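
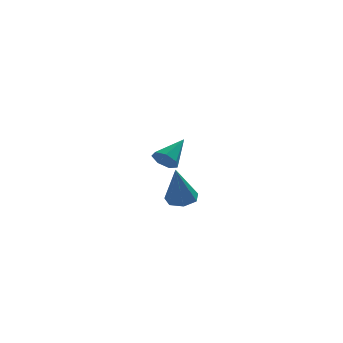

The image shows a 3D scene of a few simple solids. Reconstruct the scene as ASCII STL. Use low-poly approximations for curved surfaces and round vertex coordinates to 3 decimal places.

solid 
facet normal -0.601 -0.587 -0.542
outer loop
vertex -1.751 3.587 -1.257
vertex -2.011 3.272 -0.628
vertex -2.272 3.874 -0.991
endloop
endfacet
facet normal 0.210 0.842 -0.497
outer loop
vertex -1.751 3.587 -1.257
vertex -2.272 3.874 -0.991
vertex -0.929 4.328 0.348
endloop
endfacet
facet normal -0.601 -0.587 -0.542
outer loop
vertex -2.272 3.874 -0.991
vertex -2.011 3.272 -0.628
vertex -2.595 3.707 -0.452
endloop
endfacet
facet normal -0.375 0.925 0.062
outer loop
vertex -2.272 3.874 -0.991
vertex -2.595 3.707 -0.452
vertex -0.929 4.328 0.348
endloop
endfacet
facet normal -0.601 -0.588 -0.542
outer loop
vertex -2.595 3.707 -0.452
vertex -2.011 3.272 -0.628
vertex -2.479 3.213 -0.045
endloop
endfacet
facet normal -0.518 0.468 0.716
outer loop
vertex -2.595 3.707 -0.452
vertex -2.479 3.213 -0.045
vertex -0.929 4.328 0.348
endloop
endfacet
facet normal -0.601 -0.587 -0.542
outer loop
vertex -2.479 3.213 -0.045
vertex -2.011 3.272 -0.628
vertex -2.01 2.762 -0.077
endloop
endfacet
facet normal -0.113 -0.187 0.976
outer loop
vertex -2.479 3.213 -0.045
vertex -2.01 2.762 -0.077
vertex -0.929 4.328 0.348
endloop
endfacet
facet normal -0.601 -0.587 -0.542
outer loop
vertex -2.01 2.762 -0.077
vertex -2.011 3.272 -0.628
vertex -1.542 2.696 -0.524
endloop
endfacet
facet normal 0.537 -0.545 0.643
outer loop
vertex -2.01 2.762 -0.077
vertex -1.542 2.696 -0.524
vertex -0.929 4.328 0.348
endloop
endfacet
facet normal -0.601 -0.587 -0.542
outer loop
vertex -1.542 2.696 -0.524
vertex -2.011 3.272 -0.628
vertex -1.427 3.063 -1.049
endloop
endfacet
facet normal 0.941 -0.337 -0.030
outer loop
vertex -1.542 2.696 -0.524
vertex -1.427 3.063 -1.049
vertex -0.929 4.328 0.348
endloop
endfacet
facet normal -0.601 -0.587 -0.542
outer loop
vertex -1.427 3.063 -1.049
vertex -2.011 3.272 -0.628
vertex -1.751 3.587 -1.257
endloop
endfacet
facet normal 0.796 0.279 -0.537
outer loop
vertex -1.427 3.063 -1.049
vertex -1.751 3.587 -1.257
vertex -0.929 4.328 0.348
endloop
endfacet
facet normal 0.173 0.298 -0.939
outer loop
vertex -1.457 -3.193 -0.907
vertex -2.048 -2.686 -0.855
vertex -1.295 -2.576 -0.681
endloop
endfacet
facet normal 0.851 -0.363 0.380
outer loop
vertex -1.457 -3.193 -0.907
vertex -1.295 -2.576 -0.681
vertex -2.412 -3.314 1.115
endloop
endfacet
facet normal 0.173 0.298 -0.939
outer loop
vertex -1.295 -2.576 -0.681
vertex -2.048 -2.686 -0.855
vertex -1.7 -2.042 -0.586
endloop
endfacet
facet normal 0.687 0.414 0.597
outer loop
vertex -1.295 -2.576 -0.681
vertex -1.7 -2.042 -0.586
vertex -2.412 -3.314 1.115
endloop
endfacet
facet normal 0.173 0.299 -0.939
outer loop
vertex -1.7 -2.042 -0.586
vertex -2.048 -2.686 -0.855
vertex -2.367 -1.993 -0.693
endloop
endfacet
facet normal -0.035 0.807 0.589
outer loop
vertex -1.7 -2.042 -0.586
vertex -2.367 -1.993 -0.693
vertex -2.412 -3.314 1.115
endloop
endfacet
facet normal 0.174 0.299 -0.938
outer loop
vertex -2.367 -1.993 -0.693
vertex -2.048 -2.686 -0.855
vertex -2.793 -2.466 -0.923
endloop
endfacet
facet normal -0.773 0.521 0.361
outer loop
vertex -2.367 -1.993 -0.693
vertex -2.793 -2.466 -0.923
vertex -2.412 -3.314 1.115
endloop
endfacet
facet normal 0.174 0.300 -0.938
outer loop
vertex -2.793 -2.466 -0.923
vertex -2.048 -2.686 -0.855
vertex -2.658 -3.105 -1.102
endloop
endfacet
facet normal -0.970 -0.229 0.086
outer loop
vertex -2.793 -2.466 -0.923
vertex -2.658 -3.105 -1.102
vertex -2.412 -3.314 1.115
endloop
endfacet
facet normal 0.174 0.300 -0.938
outer loop
vertex -2.658 -3.105 -1.102
vertex -2.048 -2.686 -0.855
vertex -2.063 -3.428 -1.095
endloop
endfacet
facet normal -0.477 -0.879 -0.030
outer loop
vertex -2.658 -3.105 -1.102
vertex -2.063 -3.428 -1.095
vertex -2.412 -3.314 1.115
endloop
endfacet
facet normal 0.175 0.300 -0.938
outer loop
vertex -2.063 -3.428 -1.095
vertex -2.048 -2.686 -0.855
vertex -1.457 -3.193 -0.907
endloop
endfacet
facet normal 0.332 -0.938 0.101
outer loop
vertex -2.063 -3.428 -1.095
vertex -1.457 -3.193 -0.907
vertex -2.412 -3.314 1.115
endloop
endfacet

endsolid


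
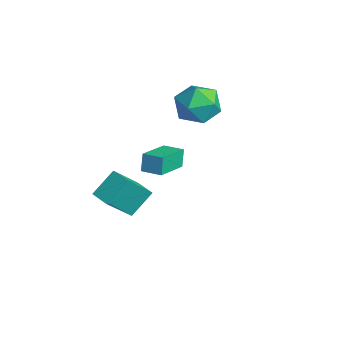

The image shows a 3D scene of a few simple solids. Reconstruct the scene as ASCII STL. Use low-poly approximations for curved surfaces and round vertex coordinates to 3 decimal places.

solid 
facet normal 0.333 0.446 0.831
outer loop
vertex -3.299 3.233 0.989
vertex -3.224 2.25 1.486
vertex -2.362 2.652 0.925
endloop
endfacet
facet normal 0.523 0.815 0.250
outer loop
vertex -3.299 3.233 0.989
vertex -2.362 2.652 0.925
vertex -2.75 3.174 0.033
endloop
endfacet
facet normal -0.071 0.992 -0.102
outer loop
vertex -3.299 3.233 0.989
vertex -2.75 3.174 0.033
vertex -3.851 3.096 0.043
endloop
endfacet
facet normal -0.629 0.733 0.261
outer loop
vertex -3.299 3.233 0.989
vertex -3.851 3.096 0.043
vertex -4.144 2.525 0.941
endloop
endfacet
facet normal -0.378 0.395 0.837
outer loop
vertex -3.299 3.233 0.989
vertex -4.144 2.525 0.941
vertex -3.224 2.25 1.486
endloop
endfacet
facet normal 0.907 0.384 -0.170
outer loop
vertex -2.75 3.174 0.033
vertex -2.362 2.652 0.925
vertex -2.336 2.155 -0.061
endloop
endfacet
facet normal 0.601 -0.214 0.770
outer loop
vertex -2.362 2.652 0.925
vertex -3.224 2.25 1.486
vertex -2.629 1.584 0.837
endloop
endfacet
facet normal -0.551 -0.296 0.780
outer loop
vertex -3.224 2.25 1.486
vertex -4.144 2.525 0.941
vertex -3.73 1.506 0.847
endloop
endfacet
facet normal -0.956 0.251 -0.152
outer loop
vertex -4.144 2.525 0.941
vertex -3.851 3.096 0.043
vertex -4.118 2.028 -0.045
endloop
endfacet
facet normal -0.054 0.672 -0.739
outer loop
vertex -3.851 3.096 0.043
vertex -2.75 3.174 0.033
vertex -3.256 2.43 -0.606
endloop
endfacet
facet normal 0.629 -0.733 -0.261
outer loop
vertex -3.181 1.447 -0.109
vertex -2.336 2.155 -0.061
vertex -2.629 1.584 0.837
endloop
endfacet
facet normal 0.071 -0.992 0.102
outer loop
vertex -3.181 1.447 -0.109
vertex -2.629 1.584 0.837
vertex -3.73 1.506 0.847
endloop
endfacet
facet normal -0.523 -0.815 -0.250
outer loop
vertex -3.181 1.447 -0.109
vertex -3.73 1.506 0.847
vertex -4.118 2.028 -0.045
endloop
endfacet
facet normal -0.333 -0.446 -0.831
outer loop
vertex -3.181 1.447 -0.109
vertex -4.118 2.028 -0.045
vertex -3.256 2.43 -0.606
endloop
endfacet
facet normal 0.378 -0.395 -0.837
outer loop
vertex -3.181 1.447 -0.109
vertex -3.256 2.43 -0.606
vertex -2.336 2.155 -0.061
endloop
endfacet
facet normal 0.956 -0.251 0.152
outer loop
vertex -2.629 1.584 0.837
vertex -2.336 2.155 -0.061
vertex -2.362 2.652 0.925
endloop
endfacet
facet normal 0.054 -0.672 0.739
outer loop
vertex -3.73 1.506 0.847
vertex -2.629 1.584 0.837
vertex -3.224 2.25 1.486
endloop
endfacet
facet normal -0.907 -0.384 0.170
outer loop
vertex -4.118 2.028 -0.045
vertex -3.73 1.506 0.847
vertex -4.144 2.525 0.941
endloop
endfacet
facet normal -0.601 0.214 -0.770
outer loop
vertex -3.256 2.43 -0.606
vertex -4.118 2.028 -0.045
vertex -3.851 3.096 0.043
endloop
endfacet
facet normal 0.551 0.296 -0.780
outer loop
vertex -2.336 2.155 -0.061
vertex -3.256 2.43 -0.606
vertex -2.75 3.174 0.033
endloop
endfacet
facet normal -0.973 -0.226 0.034
outer loop
vertex -2.712 -2.727 -3.022
vertex -2.924 -1.677 -2.105
vertex -3.062 -1.453 -4.563
endloop
endfacet
facet normal 0.150 -0.745 -0.650
outer loop
vertex -2.156 -1.243 -4.595
vertex -2.712 -2.727 -3.022
vertex -3.062 -1.453 -4.563
endloop
endfacet
facet normal -0.974 -0.225 0.034
outer loop
vertex -3.062 -1.453 -4.563
vertex -2.924 -1.677 -2.105
vertex -3.273 -0.403 -3.647
endloop
endfacet
facet normal -0.172 0.628 -0.759
outer loop
vertex -3.273 -0.403 -3.647
vertex -2.156 -1.243 -4.595
vertex -3.062 -1.453 -4.563
endloop
endfacet
facet normal 0.172 -0.628 0.759
outer loop
vertex -2.712 -2.727 -3.022
vertex -2.018 -1.467 -2.137
vertex -2.924 -1.677 -2.105
endloop
endfacet
facet normal 0.151 -0.745 -0.650
outer loop
vertex -1.807 -2.517 -3.053
vertex -2.712 -2.727 -3.022
vertex -2.156 -1.243 -4.595
endloop
endfacet
facet normal 0.172 -0.628 0.759
outer loop
vertex -1.807 -2.517 -3.053
vertex -2.018 -1.467 -2.137
vertex -2.712 -2.727 -3.022
endloop
endfacet
facet normal -0.150 0.745 0.650
outer loop
vertex -2.924 -1.677 -2.105
vertex -2.018 -1.467 -2.137
vertex -3.273 -0.403 -3.647
endloop
endfacet
facet normal -0.172 0.628 -0.759
outer loop
vertex -2.368 -0.193 -3.678
vertex -2.156 -1.243 -4.595
vertex -3.273 -0.403 -3.647
endloop
endfacet
facet normal -0.151 0.745 0.650
outer loop
vertex -3.273 -0.403 -3.647
vertex -2.018 -1.467 -2.137
vertex -2.368 -0.193 -3.678
endloop
endfacet
facet normal 0.974 0.226 -0.034
outer loop
vertex -2.368 -0.193 -3.678
vertex -1.807 -2.517 -3.053
vertex -2.156 -1.243 -4.595
endloop
endfacet
facet normal 0.974 0.226 -0.034
outer loop
vertex -2.018 -1.467 -2.137
vertex -1.807 -2.517 -3.053
vertex -2.368 -0.193 -3.678
endloop
endfacet
facet normal -0.499 0.789 -0.358
outer loop
vertex 0.155 -0.917 1.438
vertex 0.873 -0.418 1.537
vertex 0.397 -1.113 0.669
endloop
endfacet
facet normal -0.815 -0.568 -0.112
outer loop
vertex 1.227 -2.422 1.263
vertex 0.155 -0.917 1.438
vertex 0.397 -1.113 0.669
endloop
endfacet
facet normal -0.499 0.789 -0.358
outer loop
vertex 0.397 -1.113 0.669
vertex 0.873 -0.418 1.537
vertex 1.115 -0.614 0.767
endloop
endfacet
facet normal 0.291 -0.236 -0.927
outer loop
vertex 1.115 -0.614 0.767
vertex 1.227 -2.422 1.263
vertex 0.397 -1.113 0.669
endloop
endfacet
facet normal -0.292 0.236 0.927
outer loop
vertex 0.155 -0.917 1.438
vertex 1.703 -1.727 2.131
vertex 0.873 -0.418 1.537
endloop
endfacet
facet normal -0.815 -0.568 -0.112
outer loop
vertex 0.985 -2.226 2.033
vertex 0.155 -0.917 1.438
vertex 1.227 -2.422 1.263
endloop
endfacet
facet normal -0.291 0.237 0.927
outer loop
vertex 0.985 -2.226 2.033
vertex 1.703 -1.727 2.131
vertex 0.155 -0.917 1.438
endloop
endfacet
facet normal 0.816 0.568 0.112
outer loop
vertex 0.873 -0.418 1.537
vertex 1.703 -1.727 2.131
vertex 1.115 -0.614 0.767
endloop
endfacet
facet normal 0.292 -0.236 -0.927
outer loop
vertex 1.945 -1.923 1.362
vertex 1.227 -2.422 1.263
vertex 1.115 -0.614 0.767
endloop
endfacet
facet normal 0.815 0.568 0.112
outer loop
vertex 1.115 -0.614 0.767
vertex 1.703 -1.727 2.131
vertex 1.945 -1.923 1.362
endloop
endfacet
facet normal 0.499 -0.789 0.358
outer loop
vertex 1.945 -1.923 1.362
vertex 0.985 -2.226 2.033
vertex 1.227 -2.422 1.263
endloop
endfacet
facet normal 0.499 -0.789 0.358
outer loop
vertex 1.703 -1.727 2.131
vertex 0.985 -2.226 2.033
vertex 1.945 -1.923 1.362
endloop
endfacet

endsolid


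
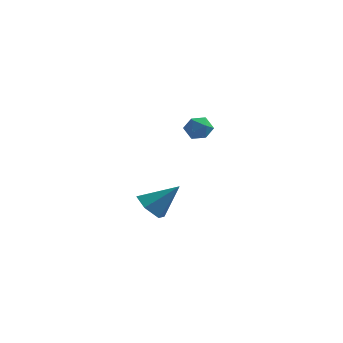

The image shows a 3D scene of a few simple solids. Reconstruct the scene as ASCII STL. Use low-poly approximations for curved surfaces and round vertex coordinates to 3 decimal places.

solid 
facet normal -0.047 0.818 -0.573
outer loop
vertex -1.283 3.098 3.025
vertex -2.002 3.239 3.285
vertex -1.387 3.536 3.659
endloop
endfacet
facet normal 0.625 0.686 -0.372
outer loop
vertex -1.283 3.098 3.025
vertex -1.387 3.536 3.659
vertex -0.817 3.007 3.641
endloop
endfacet
facet normal 0.799 0.033 -0.600
outer loop
vertex -1.283 3.098 3.025
vertex -0.817 3.007 3.641
vertex -1.079 2.383 3.257
endloop
endfacet
facet normal 0.236 -0.238 -0.942
outer loop
vertex -1.283 3.098 3.025
vertex -1.079 2.383 3.257
vertex -1.812 2.527 3.037
endloop
endfacet
facet normal -0.287 0.246 -0.926
outer loop
vertex -1.283 3.098 3.025
vertex -1.812 2.527 3.037
vertex -2.002 3.239 3.285
endloop
endfacet
facet normal 0.645 0.683 0.342
outer loop
vertex -0.817 3.007 3.641
vertex -1.387 3.536 3.659
vertex -1.248 3.093 4.283
endloop
endfacet
facet normal -0.442 0.897 0.014
outer loop
vertex -1.387 3.536 3.659
vertex -2.002 3.239 3.285
vertex -1.981 3.237 4.063
endloop
endfacet
facet normal -0.832 -0.029 -0.554
outer loop
vertex -2.002 3.239 3.285
vertex -1.812 2.527 3.037
vertex -2.243 2.613 3.679
endloop
endfacet
facet normal 0.014 -0.814 -0.581
outer loop
vertex -1.812 2.527 3.037
vertex -1.079 2.383 3.257
vertex -1.673 2.084 3.661
endloop
endfacet
facet normal 0.927 -0.373 -0.026
outer loop
vertex -1.079 2.383 3.257
vertex -0.817 3.007 3.641
vertex -1.058 2.381 4.035
endloop
endfacet
facet normal -0.236 0.238 0.942
outer loop
vertex -1.777 2.522 4.295
vertex -1.248 3.093 4.283
vertex -1.981 3.237 4.063
endloop
endfacet
facet normal -0.799 -0.033 0.600
outer loop
vertex -1.777 2.522 4.295
vertex -1.981 3.237 4.063
vertex -2.243 2.613 3.679
endloop
endfacet
facet normal -0.625 -0.686 0.372
outer loop
vertex -1.777 2.522 4.295
vertex -2.243 2.613 3.679
vertex -1.673 2.084 3.661
endloop
endfacet
facet normal 0.047 -0.818 0.573
outer loop
vertex -1.777 2.522 4.295
vertex -1.673 2.084 3.661
vertex -1.058 2.381 4.035
endloop
endfacet
facet normal 0.287 -0.246 0.926
outer loop
vertex -1.777 2.522 4.295
vertex -1.058 2.381 4.035
vertex -1.248 3.093 4.283
endloop
endfacet
facet normal -0.014 0.814 0.581
outer loop
vertex -1.981 3.237 4.063
vertex -1.248 3.093 4.283
vertex -1.387 3.536 3.659
endloop
endfacet
facet normal -0.927 0.373 0.026
outer loop
vertex -2.243 2.613 3.679
vertex -1.981 3.237 4.063
vertex -2.002 3.239 3.285
endloop
endfacet
facet normal -0.645 -0.683 -0.342
outer loop
vertex -1.673 2.084 3.661
vertex -2.243 2.613 3.679
vertex -1.812 2.527 3.037
endloop
endfacet
facet normal 0.442 -0.897 -0.014
outer loop
vertex -1.058 2.381 4.035
vertex -1.673 2.084 3.661
vertex -1.079 2.383 3.257
endloop
endfacet
facet normal 0.832 0.029 0.554
outer loop
vertex -1.248 3.093 4.283
vertex -1.058 2.381 4.035
vertex -0.817 3.007 3.641
endloop
endfacet
facet normal -0.693 -0.227 -0.684
outer loop
vertex -1.785 -3.242 0.66
vertex -2.387 -3.425 1.331
vertex -2.326 -2.574 0.987
endloop
endfacet
facet normal 0.660 0.685 -0.307
outer loop
vertex -1.785 -3.242 0.66
vertex -2.326 -2.574 0.987
vertex -1.133 -3.015 2.569
endloop
endfacet
facet normal -0.693 -0.227 -0.684
outer loop
vertex -2.326 -2.574 0.987
vertex -2.387 -3.425 1.331
vertex -2.928 -2.757 1.658
endloop
endfacet
facet normal 0.004 0.964 0.266
outer loop
vertex -2.326 -2.574 0.987
vertex -2.928 -2.757 1.658
vertex -1.133 -3.015 2.569
endloop
endfacet
facet normal -0.693 -0.226 -0.685
outer loop
vertex -2.928 -2.757 1.658
vertex -2.387 -3.425 1.331
vertex -2.99 -3.608 2.001
endloop
endfacet
facet normal -0.378 0.370 0.849
outer loop
vertex -2.928 -2.757 1.658
vertex -2.99 -3.608 2.001
vertex -1.133 -3.015 2.569
endloop
endfacet
facet normal -0.693 -0.226 -0.685
outer loop
vertex -2.99 -3.608 2.001
vertex -2.387 -3.425 1.331
vertex -2.449 -4.276 1.674
endloop
endfacet
facet normal -0.102 -0.503 0.858
outer loop
vertex -2.99 -3.608 2.001
vertex -2.449 -4.276 1.674
vertex -1.133 -3.015 2.569
endloop
endfacet
facet normal -0.693 -0.225 -0.685
outer loop
vertex -2.449 -4.276 1.674
vertex -2.387 -3.425 1.331
vertex -1.846 -4.093 1.003
endloop
endfacet
facet normal 0.555 -0.782 0.285
outer loop
vertex -2.449 -4.276 1.674
vertex -1.846 -4.093 1.003
vertex -1.133 -3.015 2.569
endloop
endfacet
facet normal -0.694 -0.226 -0.684
outer loop
vertex -1.846 -4.093 1.003
vertex -2.387 -3.425 1.331
vertex -1.785 -3.242 0.66
endloop
endfacet
facet normal 0.936 -0.187 -0.298
outer loop
vertex -1.846 -4.093 1.003
vertex -1.785 -3.242 0.66
vertex -1.133 -3.015 2.569
endloop
endfacet

endsolid


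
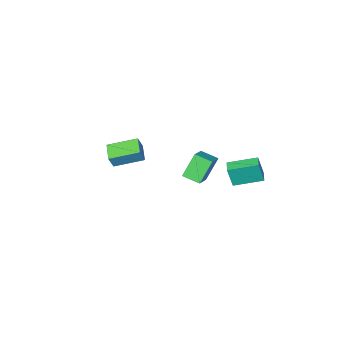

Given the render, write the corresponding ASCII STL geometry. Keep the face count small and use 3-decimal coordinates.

solid 
facet normal -0.600 -0.800 0.011
outer loop
vertex -3.206 -0.224 -0.176
vertex -4.615 0.838 0.272
vertex -3.489 -0.03 -1.523
endloop
endfacet
facet normal 0.774 -0.584 -0.247
outer loop
vertex -2.985 0.642 -1.532
vertex -3.206 -0.224 -0.176
vertex -3.489 -0.03 -1.523
endloop
endfacet
facet normal -0.599 -0.800 0.011
outer loop
vertex -3.489 -0.03 -1.523
vertex -4.615 0.838 0.272
vertex -4.898 1.031 -1.075
endloop
endfacet
facet normal -0.203 0.139 -0.969
outer loop
vertex -4.898 1.031 -1.075
vertex -2.985 0.642 -1.532
vertex -3.489 -0.03 -1.523
endloop
endfacet
facet normal 0.203 -0.139 0.969
outer loop
vertex -3.206 -0.224 -0.176
vertex -4.111 1.51 0.263
vertex -4.615 0.838 0.272
endloop
endfacet
facet normal 0.774 -0.583 -0.246
outer loop
vertex -2.702 0.449 -0.185
vertex -3.206 -0.224 -0.176
vertex -2.985 0.642 -1.532
endloop
endfacet
facet normal 0.203 -0.139 0.969
outer loop
vertex -2.702 0.449 -0.185
vertex -4.111 1.51 0.263
vertex -3.206 -0.224 -0.176
endloop
endfacet
facet normal -0.774 0.584 0.246
outer loop
vertex -4.615 0.838 0.272
vertex -4.111 1.51 0.263
vertex -4.898 1.031 -1.075
endloop
endfacet
facet normal -0.203 0.139 -0.969
outer loop
vertex -4.394 1.704 -1.084
vertex -2.985 0.642 -1.532
vertex -4.898 1.031 -1.075
endloop
endfacet
facet normal -0.774 0.583 0.247
outer loop
vertex -4.898 1.031 -1.075
vertex -4.111 1.51 0.263
vertex -4.394 1.704 -1.084
endloop
endfacet
facet normal 0.600 0.800 -0.011
outer loop
vertex -4.394 1.704 -1.084
vertex -2.702 0.449 -0.185
vertex -2.985 0.642 -1.532
endloop
endfacet
facet normal 0.599 0.800 -0.011
outer loop
vertex -4.111 1.51 0.263
vertex -2.702 0.449 -0.185
vertex -4.394 1.704 -1.084
endloop
endfacet
facet normal -0.476 -0.822 0.312
outer loop
vertex 3.959 -1.746 3.782
vertex 2.584 -0.755 4.295
vertex 3.563 -1.846 2.914
endloop
endfacet
facet normal 0.777 -0.559 -0.290
outer loop
vertex 4.096 -0.925 2.565
vertex 3.959 -1.746 3.782
vertex 3.563 -1.846 2.914
endloop
endfacet
facet normal -0.476 -0.822 0.312
outer loop
vertex 3.563 -1.846 2.914
vertex 2.584 -0.755 4.295
vertex 2.188 -0.855 3.427
endloop
endfacet
facet normal -0.413 -0.104 -0.905
outer loop
vertex 2.188 -0.855 3.427
vertex 4.096 -0.925 2.565
vertex 3.563 -1.846 2.914
endloop
endfacet
facet normal 0.413 0.104 0.905
outer loop
vertex 3.959 -1.746 3.782
vertex 3.117 0.166 3.946
vertex 2.584 -0.755 4.295
endloop
endfacet
facet normal 0.777 -0.559 -0.290
outer loop
vertex 4.492 -0.825 3.433
vertex 3.959 -1.746 3.782
vertex 4.096 -0.925 2.565
endloop
endfacet
facet normal 0.413 0.104 0.905
outer loop
vertex 4.492 -0.825 3.433
vertex 3.117 0.166 3.946
vertex 3.959 -1.746 3.782
endloop
endfacet
facet normal -0.777 0.559 0.290
outer loop
vertex 2.584 -0.755 4.295
vertex 3.117 0.166 3.946
vertex 2.188 -0.855 3.427
endloop
endfacet
facet normal -0.413 -0.104 -0.905
outer loop
vertex 2.721 0.066 3.078
vertex 4.096 -0.925 2.565
vertex 2.188 -0.855 3.427
endloop
endfacet
facet normal -0.777 0.559 0.290
outer loop
vertex 2.188 -0.855 3.427
vertex 3.117 0.166 3.946
vertex 2.721 0.066 3.078
endloop
endfacet
facet normal 0.476 0.822 -0.312
outer loop
vertex 2.721 0.066 3.078
vertex 4.492 -0.825 3.433
vertex 4.096 -0.925 2.565
endloop
endfacet
facet normal 0.476 0.822 -0.312
outer loop
vertex 3.117 0.166 3.946
vertex 4.492 -0.825 3.433
vertex 2.721 0.066 3.078
endloop
endfacet
facet normal -0.697 -0.533 -0.480
outer loop
vertex -4.075 -3.716 -1.752
vertex -4.605 -2.744 -2.063
vertex -3.124 -3.659 -3.196
endloop
endfacet
facet normal 0.460 -0.846 0.270
outer loop
vertex -1.995 -2.796 -2.417
vertex -4.075 -3.716 -1.752
vertex -3.124 -3.659 -3.196
endloop
endfacet
facet normal -0.697 -0.532 -0.481
outer loop
vertex -3.124 -3.659 -3.196
vertex -4.605 -2.744 -2.063
vertex -3.653 -2.687 -3.506
endloop
endfacet
facet normal 0.550 0.033 -0.834
outer loop
vertex -3.653 -2.687 -3.506
vertex -1.995 -2.796 -2.417
vertex -3.124 -3.659 -3.196
endloop
endfacet
facet normal -0.550 -0.033 0.834
outer loop
vertex -4.075 -3.716 -1.752
vertex -3.476 -1.881 -1.284
vertex -4.605 -2.744 -2.063
endloop
endfacet
facet normal 0.460 -0.846 0.270
outer loop
vertex -2.947 -2.853 -0.974
vertex -4.075 -3.716 -1.752
vertex -1.995 -2.796 -2.417
endloop
endfacet
facet normal -0.550 -0.033 0.834
outer loop
vertex -2.947 -2.853 -0.974
vertex -3.476 -1.881 -1.284
vertex -4.075 -3.716 -1.752
endloop
endfacet
facet normal -0.460 0.846 -0.270
outer loop
vertex -4.605 -2.744 -2.063
vertex -3.476 -1.881 -1.284
vertex -3.653 -2.687 -3.506
endloop
endfacet
facet normal 0.550 0.033 -0.834
outer loop
vertex -2.525 -1.824 -2.728
vertex -1.995 -2.796 -2.417
vertex -3.653 -2.687 -3.506
endloop
endfacet
facet normal -0.461 0.846 -0.270
outer loop
vertex -3.653 -2.687 -3.506
vertex -3.476 -1.881 -1.284
vertex -2.525 -1.824 -2.728
endloop
endfacet
facet normal 0.696 0.533 0.480
outer loop
vertex -2.525 -1.824 -2.728
vertex -2.947 -2.853 -0.974
vertex -1.995 -2.796 -2.417
endloop
endfacet
facet normal 0.697 0.533 0.480
outer loop
vertex -3.476 -1.881 -1.284
vertex -2.947 -2.853 -0.974
vertex -2.525 -1.824 -2.728
endloop
endfacet

endsolid


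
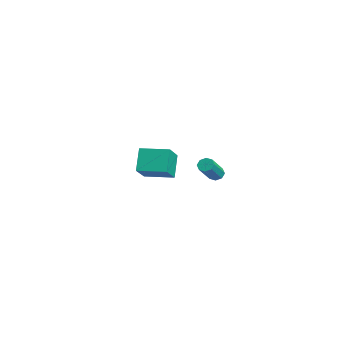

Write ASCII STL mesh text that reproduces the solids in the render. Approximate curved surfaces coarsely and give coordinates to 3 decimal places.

solid 
facet normal -0.515 0.532 -0.672
outer loop
vertex 3.347 2.915 2.833
vertex 3.031 3.063 3.192
vertex 3.46 3.239 3.003
endloop
endfacet
facet normal 0.805 0.030 -0.593
outer loop
vertex 3.347 2.915 2.833
vertex 3.46 3.239 3.003
vertex 4.264 1.969 4.03
endloop
endfacet
facet normal 0.804 0.029 -0.594
outer loop
vertex 4.264 1.969 4.03
vertex 3.46 3.239 3.003
vertex 4.377 2.293 4.199
endloop
endfacet
facet normal 0.515 -0.531 0.673
outer loop
vertex 4.264 1.969 4.03
vertex 4.377 2.293 4.199
vertex 3.949 2.117 4.388
endloop
endfacet
facet normal -0.514 0.530 -0.674
outer loop
vertex 3.46 3.239 3.003
vertex 3.031 3.063 3.192
vertex 3.321 3.46 3.283
endloop
endfacet
facet normal 0.777 0.621 -0.104
outer loop
vertex 3.46 3.239 3.003
vertex 3.321 3.46 3.283
vertex 4.377 2.293 4.199
endloop
endfacet
facet normal 0.777 0.620 -0.106
outer loop
vertex 4.377 2.293 4.199
vertex 3.321 3.46 3.283
vertex 4.239 2.514 4.48
endloop
endfacet
facet normal 0.515 -0.532 0.672
outer loop
vertex 4.377 2.293 4.199
vertex 4.239 2.514 4.48
vertex 3.949 2.117 4.388
endloop
endfacet
facet normal -0.516 0.531 -0.672
outer loop
vertex 3.321 3.46 3.283
vertex 3.031 3.063 3.192
vertex 3.013 3.448 3.51
endloop
endfacet
facet normal 0.294 0.847 0.444
outer loop
vertex 3.321 3.46 3.283
vertex 3.013 3.448 3.51
vertex 4.239 2.514 4.48
endloop
endfacet
facet normal 0.294 0.847 0.444
outer loop
vertex 4.239 2.514 4.48
vertex 3.013 3.448 3.51
vertex 3.931 2.502 4.707
endloop
endfacet
facet normal 0.516 -0.532 0.671
outer loop
vertex 4.239 2.514 4.48
vertex 3.931 2.502 4.707
vertex 3.949 2.117 4.388
endloop
endfacet
facet normal -0.515 0.532 -0.673
outer loop
vertex 3.013 3.448 3.51
vertex 3.031 3.063 3.192
vertex 2.716 3.211 3.55
endloop
endfacet
facet normal -0.361 0.577 0.733
outer loop
vertex 3.013 3.448 3.51
vertex 2.716 3.211 3.55
vertex 3.931 2.502 4.707
endloop
endfacet
facet normal -0.361 0.577 0.733
outer loop
vertex 3.931 2.502 4.707
vertex 2.716 3.211 3.55
vertex 3.633 2.265 4.747
endloop
endfacet
facet normal 0.514 -0.533 0.672
outer loop
vertex 3.931 2.502 4.707
vertex 3.633 2.265 4.747
vertex 3.949 2.117 4.388
endloop
endfacet
facet normal -0.515 0.531 -0.673
outer loop
vertex 2.716 3.211 3.55
vertex 3.031 3.063 3.192
vertex 2.603 2.887 3.381
endloop
endfacet
facet normal -0.804 -0.029 0.593
outer loop
vertex 2.716 3.211 3.55
vertex 2.603 2.887 3.381
vertex 3.633 2.265 4.747
endloop
endfacet
facet normal -0.805 -0.030 0.593
outer loop
vertex 3.633 2.265 4.747
vertex 2.603 2.887 3.381
vertex 3.52 1.941 4.577
endloop
endfacet
facet normal 0.515 -0.532 0.672
outer loop
vertex 3.633 2.265 4.747
vertex 3.52 1.941 4.577
vertex 3.949 2.117 4.388
endloop
endfacet
facet normal -0.515 0.532 -0.672
outer loop
vertex 2.603 2.887 3.381
vertex 3.031 3.063 3.192
vertex 2.741 2.666 3.1
endloop
endfacet
facet normal -0.777 -0.620 0.106
outer loop
vertex 2.603 2.887 3.381
vertex 2.741 2.666 3.1
vertex 3.52 1.941 4.577
endloop
endfacet
facet normal -0.777 -0.621 0.105
outer loop
vertex 3.52 1.941 4.577
vertex 2.741 2.666 3.1
vertex 3.659 1.72 4.297
endloop
endfacet
facet normal 0.514 -0.530 0.674
outer loop
vertex 3.52 1.941 4.577
vertex 3.659 1.72 4.297
vertex 3.949 2.117 4.388
endloop
endfacet
facet normal -0.516 0.532 -0.671
outer loop
vertex 2.741 2.666 3.1
vertex 3.031 3.063 3.192
vertex 3.049 2.678 2.873
endloop
endfacet
facet normal -0.294 -0.847 -0.444
outer loop
vertex 2.741 2.666 3.1
vertex 3.049 2.678 2.873
vertex 3.659 1.72 4.297
endloop
endfacet
facet normal -0.294 -0.847 -0.444
outer loop
vertex 3.659 1.72 4.297
vertex 3.049 2.678 2.873
vertex 3.967 1.732 4.07
endloop
endfacet
facet normal 0.516 -0.531 0.672
outer loop
vertex 3.659 1.72 4.297
vertex 3.967 1.732 4.07
vertex 3.949 2.117 4.388
endloop
endfacet
facet normal -0.514 0.533 -0.672
outer loop
vertex 3.049 2.678 2.873
vertex 3.031 3.063 3.192
vertex 3.347 2.915 2.833
endloop
endfacet
facet normal 0.361 -0.577 -0.733
outer loop
vertex 3.049 2.678 2.873
vertex 3.347 2.915 2.833
vertex 3.967 1.732 4.07
endloop
endfacet
facet normal 0.361 -0.577 -0.733
outer loop
vertex 3.967 1.732 4.07
vertex 3.347 2.915 2.833
vertex 4.264 1.969 4.03
endloop
endfacet
facet normal 0.515 -0.532 0.673
outer loop
vertex 3.967 1.732 4.07
vertex 4.264 1.969 4.03
vertex 3.949 2.117 4.388
endloop
endfacet
facet normal -0.541 -0.839 -0.051
outer loop
vertex -2.887 0.364 1.363
vertex -3.756 0.841 2.744
vertex -4.175 1.263 0.242
endloop
endfacet
facet normal 0.511 -0.280 -0.812
outer loop
vertex -3.184 2.799 0.336
vertex -2.887 0.364 1.363
vertex -4.175 1.263 0.242
endloop
endfacet
facet normal -0.541 -0.839 -0.051
outer loop
vertex -4.175 1.263 0.242
vertex -3.756 0.841 2.744
vertex -5.044 1.74 1.623
endloop
endfacet
facet normal -0.667 0.466 -0.581
outer loop
vertex -5.044 1.74 1.623
vertex -3.184 2.799 0.336
vertex -4.175 1.263 0.242
endloop
endfacet
facet normal 0.667 -0.466 0.581
outer loop
vertex -2.887 0.364 1.363
vertex -2.765 2.377 2.838
vertex -3.756 0.841 2.744
endloop
endfacet
facet normal 0.511 -0.280 -0.812
outer loop
vertex -1.896 1.9 1.457
vertex -2.887 0.364 1.363
vertex -3.184 2.799 0.336
endloop
endfacet
facet normal 0.667 -0.466 0.581
outer loop
vertex -1.896 1.9 1.457
vertex -2.765 2.377 2.838
vertex -2.887 0.364 1.363
endloop
endfacet
facet normal -0.511 0.280 0.812
outer loop
vertex -3.756 0.841 2.744
vertex -2.765 2.377 2.838
vertex -5.044 1.74 1.623
endloop
endfacet
facet normal -0.667 0.466 -0.581
outer loop
vertex -4.053 3.276 1.717
vertex -3.184 2.799 0.336
vertex -5.044 1.74 1.623
endloop
endfacet
facet normal -0.511 0.280 0.812
outer loop
vertex -5.044 1.74 1.623
vertex -2.765 2.377 2.838
vertex -4.053 3.276 1.717
endloop
endfacet
facet normal 0.541 0.839 0.051
outer loop
vertex -4.053 3.276 1.717
vertex -1.896 1.9 1.457
vertex -3.184 2.799 0.336
endloop
endfacet
facet normal 0.541 0.839 0.051
outer loop
vertex -2.765 2.377 2.838
vertex -1.896 1.9 1.457
vertex -4.053 3.276 1.717
endloop
endfacet

endsolid


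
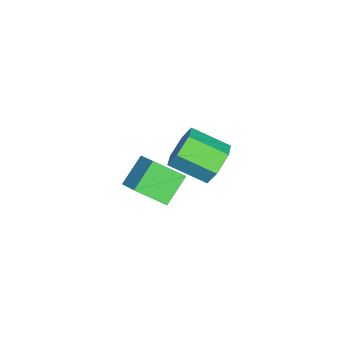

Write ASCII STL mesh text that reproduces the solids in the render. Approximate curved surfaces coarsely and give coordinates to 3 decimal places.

solid 
facet normal -0.088 0.894 -0.439
outer loop
vertex 2.98 -0.328 -0.636
vertex 2.289 -0.13 -0.094
vertex 3.129 0.075 0.155
endloop
endfacet
facet normal 0.982 0.005 -0.187
outer loop
vertex 2.98 -0.328 -0.636
vertex 3.129 0.075 0.155
vertex 3.122 -1.767 0.072
endloop
endfacet
facet normal 0.982 0.005 -0.188
outer loop
vertex 3.122 -1.767 0.072
vertex 3.129 0.075 0.155
vertex 3.271 -1.364 0.862
endloop
endfacet
facet normal 0.090 -0.894 0.439
outer loop
vertex 3.122 -1.767 0.072
vertex 3.271 -1.364 0.862
vertex 2.431 -1.57 0.614
endloop
endfacet
facet normal -0.088 0.894 -0.439
outer loop
vertex 3.129 0.075 0.155
vertex 2.289 -0.13 -0.094
vertex 2.438 0.273 0.697
endloop
endfacet
facet normal 0.635 0.390 0.667
outer loop
vertex 3.129 0.075 0.155
vertex 2.438 0.273 0.697
vertex 3.271 -1.364 0.862
endloop
endfacet
facet normal 0.635 0.390 0.666
outer loop
vertex 3.271 -1.364 0.862
vertex 2.438 0.273 0.697
vertex 2.581 -1.166 1.404
endloop
endfacet
facet normal 0.089 -0.894 0.440
outer loop
vertex 3.271 -1.364 0.862
vertex 2.581 -1.166 1.404
vertex 2.431 -1.57 0.614
endloop
endfacet
facet normal -0.089 0.894 -0.439
outer loop
vertex 2.438 0.273 0.697
vertex 2.289 -0.13 -0.094
vertex 1.598 0.067 0.448
endloop
endfacet
facet normal -0.348 0.385 0.855
outer loop
vertex 2.438 0.273 0.697
vertex 1.598 0.067 0.448
vertex 2.581 -1.166 1.404
endloop
endfacet
facet normal -0.347 0.386 0.855
outer loop
vertex 2.581 -1.166 1.404
vertex 1.598 0.067 0.448
vertex 1.74 -1.372 1.156
endloop
endfacet
facet normal 0.089 -0.894 0.440
outer loop
vertex 2.581 -1.166 1.404
vertex 1.74 -1.372 1.156
vertex 2.431 -1.57 0.614
endloop
endfacet
facet normal -0.090 0.894 -0.439
outer loop
vertex 1.598 0.067 0.448
vertex 2.289 -0.13 -0.094
vertex 1.449 -0.336 -0.342
endloop
endfacet
facet normal -0.982 -0.005 0.188
outer loop
vertex 1.598 0.067 0.448
vertex 1.449 -0.336 -0.342
vertex 1.74 -1.372 1.156
endloop
endfacet
facet normal -0.982 -0.005 0.187
outer loop
vertex 1.74 -1.372 1.156
vertex 1.449 -0.336 -0.342
vertex 1.591 -1.775 0.365
endloop
endfacet
facet normal 0.088 -0.894 0.439
outer loop
vertex 1.74 -1.372 1.156
vertex 1.591 -1.775 0.365
vertex 2.431 -1.57 0.614
endloop
endfacet
facet normal -0.089 0.894 -0.440
outer loop
vertex 1.449 -0.336 -0.342
vertex 2.289 -0.13 -0.094
vertex 2.139 -0.534 -0.884
endloop
endfacet
facet normal -0.635 -0.390 -0.666
outer loop
vertex 1.449 -0.336 -0.342
vertex 2.139 -0.534 -0.884
vertex 1.591 -1.775 0.365
endloop
endfacet
facet normal -0.635 -0.391 -0.667
outer loop
vertex 1.591 -1.775 0.365
vertex 2.139 -0.534 -0.884
vertex 2.282 -1.973 -0.177
endloop
endfacet
facet normal 0.088 -0.894 0.439
outer loop
vertex 1.591 -1.775 0.365
vertex 2.282 -1.973 -0.177
vertex 2.431 -1.57 0.614
endloop
endfacet
facet normal -0.089 0.894 -0.440
outer loop
vertex 2.139 -0.534 -0.884
vertex 2.289 -0.13 -0.094
vertex 2.98 -0.328 -0.636
endloop
endfacet
facet normal 0.347 -0.386 -0.855
outer loop
vertex 2.139 -0.534 -0.884
vertex 2.98 -0.328 -0.636
vertex 2.282 -1.973 -0.177
endloop
endfacet
facet normal 0.348 -0.386 -0.854
outer loop
vertex 2.282 -1.973 -0.177
vertex 2.98 -0.328 -0.636
vertex 3.122 -1.767 0.072
endloop
endfacet
facet normal 0.089 -0.894 0.439
outer loop
vertex 2.282 -1.973 -0.177
vertex 3.122 -1.767 0.072
vertex 2.431 -1.57 0.614
endloop
endfacet
facet normal -0.661 -0.533 -0.528
outer loop
vertex 0.744 -4.468 -3.917
vertex -0.306 -4.106 -2.969
vertex 0.43 -3.287 -4.716
endloop
endfacet
facet normal 0.719 -0.248 -0.649
outer loop
vertex 1.586 -2.354 -3.791
vertex 0.744 -4.468 -3.917
vertex 0.43 -3.287 -4.716
endloop
endfacet
facet normal -0.660 -0.534 -0.528
outer loop
vertex 0.43 -3.287 -4.716
vertex -0.306 -4.106 -2.969
vertex -0.62 -2.925 -3.769
endloop
endfacet
facet normal -0.215 0.809 -0.547
outer loop
vertex -0.62 -2.925 -3.769
vertex 1.586 -2.354 -3.791
vertex 0.43 -3.287 -4.716
endloop
endfacet
facet normal 0.215 -0.809 0.547
outer loop
vertex 0.744 -4.468 -3.917
vertex 0.85 -3.173 -2.044
vertex -0.306 -4.106 -2.969
endloop
endfacet
facet normal 0.720 -0.248 -0.649
outer loop
vertex 1.9 -3.535 -2.991
vertex 0.744 -4.468 -3.917
vertex 1.586 -2.354 -3.791
endloop
endfacet
facet normal 0.215 -0.809 0.547
outer loop
vertex 1.9 -3.535 -2.991
vertex 0.85 -3.173 -2.044
vertex 0.744 -4.468 -3.917
endloop
endfacet
facet normal -0.719 0.248 0.649
outer loop
vertex -0.306 -4.106 -2.969
vertex 0.85 -3.173 -2.044
vertex -0.62 -2.925 -3.769
endloop
endfacet
facet normal -0.215 0.809 -0.547
outer loop
vertex 0.536 -1.992 -2.843
vertex 1.586 -2.354 -3.791
vertex -0.62 -2.925 -3.769
endloop
endfacet
facet normal -0.720 0.248 0.649
outer loop
vertex -0.62 -2.925 -3.769
vertex 0.85 -3.173 -2.044
vertex 0.536 -1.992 -2.843
endloop
endfacet
facet normal 0.661 0.533 0.528
outer loop
vertex 0.536 -1.992 -2.843
vertex 1.9 -3.535 -2.991
vertex 1.586 -2.354 -3.791
endloop
endfacet
facet normal 0.661 0.533 0.529
outer loop
vertex 0.85 -3.173 -2.044
vertex 1.9 -3.535 -2.991
vertex 0.536 -1.992 -2.843
endloop
endfacet

endsolid


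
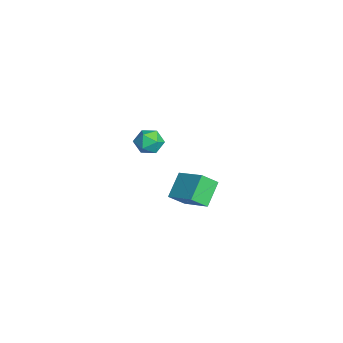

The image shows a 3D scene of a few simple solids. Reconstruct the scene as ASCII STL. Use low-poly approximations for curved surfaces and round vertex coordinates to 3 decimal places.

solid 
facet normal -0.765 0.277 0.582
outer loop
vertex -0.856 -1.964 2.231
vertex -0.755 -2.581 2.658
vertex -0.392 -1.939 2.829
endloop
endfacet
facet normal -0.437 0.847 0.304
outer loop
vertex -0.856 -1.964 2.231
vertex -0.392 -1.939 2.829
vertex -0.192 -1.603 2.18
endloop
endfacet
facet normal -0.460 0.789 -0.408
outer loop
vertex -0.856 -1.964 2.231
vertex -0.192 -1.603 2.18
vertex -0.431 -2.038 1.609
endloop
endfacet
facet normal -0.801 0.184 -0.569
outer loop
vertex -0.856 -1.964 2.231
vertex -0.431 -2.038 1.609
vertex -0.779 -2.642 1.904
endloop
endfacet
facet normal -0.990 -0.133 0.042
outer loop
vertex -0.856 -1.964 2.231
vertex -0.779 -2.642 1.904
vertex -0.755 -2.581 2.658
endloop
endfacet
facet normal 0.248 0.827 0.505
outer loop
vertex -0.192 -1.603 2.18
vertex -0.392 -1.939 2.829
vertex 0.319 -1.998 2.576
endloop
endfacet
facet normal -0.283 -0.094 0.955
outer loop
vertex -0.392 -1.939 2.829
vertex -0.755 -2.581 2.658
vertex -0.029 -2.602 2.871
endloop
endfacet
facet normal -0.648 -0.757 0.082
outer loop
vertex -0.755 -2.581 2.658
vertex -0.779 -2.642 1.904
vertex -0.268 -3.037 2.3
endloop
endfacet
facet normal -0.343 -0.245 -0.907
outer loop
vertex -0.779 -2.642 1.904
vertex -0.431 -2.038 1.609
vertex -0.068 -2.701 1.651
endloop
endfacet
facet normal 0.211 0.733 -0.647
outer loop
vertex -0.431 -2.038 1.609
vertex -0.192 -1.603 2.18
vertex 0.295 -2.059 1.822
endloop
endfacet
facet normal 0.801 -0.184 0.569
outer loop
vertex 0.396 -2.676 2.249
vertex 0.319 -1.998 2.576
vertex -0.029 -2.602 2.871
endloop
endfacet
facet normal 0.460 -0.789 0.408
outer loop
vertex 0.396 -2.676 2.249
vertex -0.029 -2.602 2.871
vertex -0.268 -3.037 2.3
endloop
endfacet
facet normal 0.437 -0.847 -0.304
outer loop
vertex 0.396 -2.676 2.249
vertex -0.268 -3.037 2.3
vertex -0.068 -2.701 1.651
endloop
endfacet
facet normal 0.765 -0.277 -0.582
outer loop
vertex 0.396 -2.676 2.249
vertex -0.068 -2.701 1.651
vertex 0.295 -2.059 1.822
endloop
endfacet
facet normal 0.990 0.133 -0.042
outer loop
vertex 0.396 -2.676 2.249
vertex 0.295 -2.059 1.822
vertex 0.319 -1.998 2.576
endloop
endfacet
facet normal 0.343 0.245 0.907
outer loop
vertex -0.029 -2.602 2.871
vertex 0.319 -1.998 2.576
vertex -0.392 -1.939 2.829
endloop
endfacet
facet normal -0.211 -0.733 0.647
outer loop
vertex -0.268 -3.037 2.3
vertex -0.029 -2.602 2.871
vertex -0.755 -2.581 2.658
endloop
endfacet
facet normal -0.248 -0.827 -0.505
outer loop
vertex -0.068 -2.701 1.651
vertex -0.268 -3.037 2.3
vertex -0.779 -2.642 1.904
endloop
endfacet
facet normal 0.283 0.094 -0.955
outer loop
vertex 0.295 -2.059 1.822
vertex -0.068 -2.701 1.651
vertex -0.431 -2.038 1.609
endloop
endfacet
facet normal 0.648 0.757 -0.082
outer loop
vertex 0.319 -1.998 2.576
vertex 0.295 -2.059 1.822
vertex -0.192 -1.603 2.18
endloop
endfacet
facet normal -0.641 0.424 0.641
outer loop
vertex -4.54 -0.422 -3.248
vertex -3.196 0.511 -2.521
vertex -4.718 0.393 -3.965
endloop
endfacet
facet normal -0.751 -0.521 -0.406
outer loop
vertex -3.744 -0.251 -4.939
vertex -4.54 -0.422 -3.248
vertex -4.718 0.393 -3.965
endloop
endfacet
facet normal -0.641 0.424 0.641
outer loop
vertex -4.718 0.393 -3.965
vertex -3.196 0.511 -2.521
vertex -3.374 1.326 -3.238
endloop
endfacet
facet normal -0.162 0.741 -0.652
outer loop
vertex -3.374 1.326 -3.238
vertex -3.744 -0.251 -4.939
vertex -4.718 0.393 -3.965
endloop
endfacet
facet normal 0.162 -0.741 0.652
outer loop
vertex -4.54 -0.422 -3.248
vertex -2.222 -0.133 -3.495
vertex -3.196 0.511 -2.521
endloop
endfacet
facet normal -0.751 -0.521 -0.406
outer loop
vertex -3.566 -1.066 -4.222
vertex -4.54 -0.422 -3.248
vertex -3.744 -0.251 -4.939
endloop
endfacet
facet normal 0.162 -0.741 0.652
outer loop
vertex -3.566 -1.066 -4.222
vertex -2.222 -0.133 -3.495
vertex -4.54 -0.422 -3.248
endloop
endfacet
facet normal 0.751 0.521 0.406
outer loop
vertex -3.196 0.511 -2.521
vertex -2.222 -0.133 -3.495
vertex -3.374 1.326 -3.238
endloop
endfacet
facet normal -0.162 0.741 -0.652
outer loop
vertex -2.4 0.682 -4.212
vertex -3.744 -0.251 -4.939
vertex -3.374 1.326 -3.238
endloop
endfacet
facet normal 0.751 0.521 0.406
outer loop
vertex -3.374 1.326 -3.238
vertex -2.222 -0.133 -3.495
vertex -2.4 0.682 -4.212
endloop
endfacet
facet normal 0.641 -0.424 -0.641
outer loop
vertex -2.4 0.682 -4.212
vertex -3.566 -1.066 -4.222
vertex -3.744 -0.251 -4.939
endloop
endfacet
facet normal 0.641 -0.424 -0.641
outer loop
vertex -2.222 -0.133 -3.495
vertex -3.566 -1.066 -4.222
vertex -2.4 0.682 -4.212
endloop
endfacet

endsolid


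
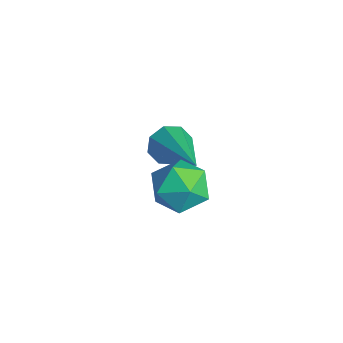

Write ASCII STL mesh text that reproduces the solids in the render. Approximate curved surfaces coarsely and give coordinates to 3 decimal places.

solid 
facet normal 0.346 0.248 0.905
outer loop
vertex 0.717 2.584 3.278
vertex 0.578 1.923 3.512
vertex 1.216 2.074 3.227
endloop
endfacet
facet normal 0.676 0.622 0.395
outer loop
vertex 0.717 2.584 3.278
vertex 1.216 2.074 3.227
vertex 1.114 2.529 2.685
endloop
endfacet
facet normal 0.181 0.983 0.030
outer loop
vertex 0.717 2.584 3.278
vertex 1.114 2.529 2.685
vertex 0.412 2.66 2.636
endloop
endfacet
facet normal -0.456 0.832 0.315
outer loop
vertex 0.717 2.584 3.278
vertex 0.412 2.66 2.636
vertex 0.081 2.285 3.147
endloop
endfacet
facet normal -0.354 0.377 0.856
outer loop
vertex 0.717 2.584 3.278
vertex 0.081 2.285 3.147
vertex 0.578 1.923 3.512
endloop
endfacet
facet normal 0.986 0.159 -0.052
outer loop
vertex 1.114 2.529 2.685
vertex 1.216 2.074 3.227
vertex 1.219 1.835 2.553
endloop
endfacet
facet normal 0.451 -0.446 0.773
outer loop
vertex 1.216 2.074 3.227
vertex 0.578 1.923 3.512
vertex 0.888 1.46 3.064
endloop
endfacet
facet normal -0.681 -0.235 0.694
outer loop
vertex 0.578 1.923 3.512
vertex 0.081 2.285 3.147
vertex 0.186 1.591 3.015
endloop
endfacet
facet normal -0.847 0.500 -0.181
outer loop
vertex 0.081 2.285 3.147
vertex 0.412 2.66 2.636
vertex 0.084 2.046 2.473
endloop
endfacet
facet normal 0.184 0.744 -0.642
outer loop
vertex 0.412 2.66 2.636
vertex 1.114 2.529 2.685
vertex 0.722 2.197 2.188
endloop
endfacet
facet normal 0.456 -0.832 -0.315
outer loop
vertex 0.583 1.536 2.422
vertex 1.219 1.835 2.553
vertex 0.888 1.46 3.064
endloop
endfacet
facet normal -0.181 -0.983 -0.030
outer loop
vertex 0.583 1.536 2.422
vertex 0.888 1.46 3.064
vertex 0.186 1.591 3.015
endloop
endfacet
facet normal -0.676 -0.622 -0.395
outer loop
vertex 0.583 1.536 2.422
vertex 0.186 1.591 3.015
vertex 0.084 2.046 2.473
endloop
endfacet
facet normal -0.346 -0.248 -0.905
outer loop
vertex 0.583 1.536 2.422
vertex 0.084 2.046 2.473
vertex 0.722 2.197 2.188
endloop
endfacet
facet normal 0.354 -0.377 -0.856
outer loop
vertex 0.583 1.536 2.422
vertex 0.722 2.197 2.188
vertex 1.219 1.835 2.553
endloop
endfacet
facet normal 0.847 -0.500 0.181
outer loop
vertex 0.888 1.46 3.064
vertex 1.219 1.835 2.553
vertex 1.216 2.074 3.227
endloop
endfacet
facet normal -0.184 -0.744 0.642
outer loop
vertex 0.186 1.591 3.015
vertex 0.888 1.46 3.064
vertex 0.578 1.923 3.512
endloop
endfacet
facet normal -0.986 -0.159 0.052
outer loop
vertex 0.084 2.046 2.473
vertex 0.186 1.591 3.015
vertex 0.081 2.285 3.147
endloop
endfacet
facet normal -0.451 0.446 -0.773
outer loop
vertex 0.722 2.197 2.188
vertex 0.084 2.046 2.473
vertex 0.412 2.66 2.636
endloop
endfacet
facet normal 0.681 0.235 -0.694
outer loop
vertex 1.219 1.835 2.553
vertex 0.722 2.197 2.188
vertex 1.114 2.529 2.685
endloop
endfacet
facet normal -0.884 -0.006 -0.467
outer loop
vertex -1.953 2.501 0.87
vertex -2.155 2.844 1.248
vertex -1.9 2.905 0.765
endloop
endfacet
facet normal 0.664 -0.268 -0.697
outer loop
vertex -1.953 2.501 0.87
vertex -1.9 2.905 0.765
vertex -0.485 2.856 2.132
endloop
endfacet
facet normal -0.884 -0.007 -0.468
outer loop
vertex -1.9 2.905 0.765
vertex -2.155 2.844 1.248
vertex -1.997 3.274 0.943
endloop
endfacet
facet normal 0.623 0.467 -0.628
outer loop
vertex -1.9 2.905 0.765
vertex -1.997 3.274 0.943
vertex -0.485 2.856 2.132
endloop
endfacet
facet normal -0.885 -0.006 -0.466
outer loop
vertex -1.997 3.274 0.943
vertex -2.155 2.844 1.248
vertex -2.186 3.391 1.3
endloop
endfacet
facet normal 0.350 0.929 -0.119
outer loop
vertex -1.997 3.274 0.943
vertex -2.186 3.391 1.3
vertex -0.485 2.856 2.132
endloop
endfacet
facet normal -0.884 -0.006 -0.468
outer loop
vertex -2.186 3.391 1.3
vertex -2.155 2.844 1.248
vertex -2.358 3.188 1.627
endloop
endfacet
facet normal 0.007 0.848 0.530
outer loop
vertex -2.186 3.391 1.3
vertex -2.358 3.188 1.627
vertex -0.485 2.856 2.132
endloop
endfacet
facet normal -0.884 -0.006 -0.468
outer loop
vertex -2.358 3.188 1.627
vertex -2.155 2.844 1.248
vertex -2.411 2.784 1.732
endloop
endfacet
facet normal -0.205 0.271 0.940
outer loop
vertex -2.358 3.188 1.627
vertex -2.411 2.784 1.732
vertex -0.485 2.856 2.132
endloop
endfacet
facet normal -0.884 -0.006 -0.468
outer loop
vertex -2.411 2.784 1.732
vertex -2.155 2.844 1.248
vertex -2.314 2.415 1.554
endloop
endfacet
facet normal -0.164 -0.463 0.871
outer loop
vertex -2.411 2.784 1.732
vertex -2.314 2.415 1.554
vertex -0.485 2.856 2.132
endloop
endfacet
facet normal -0.884 -0.006 -0.468
outer loop
vertex -2.314 2.415 1.554
vertex -2.155 2.844 1.248
vertex -2.124 2.298 1.197
endloop
endfacet
facet normal 0.109 -0.926 0.361
outer loop
vertex -2.314 2.415 1.554
vertex -2.124 2.298 1.197
vertex -0.485 2.856 2.132
endloop
endfacet
facet normal -0.884 -0.007 -0.467
outer loop
vertex -2.124 2.298 1.197
vertex -2.155 2.844 1.248
vertex -1.953 2.501 0.87
endloop
endfacet
facet normal 0.452 -0.844 -0.288
outer loop
vertex -2.124 2.298 1.197
vertex -1.953 2.501 0.87
vertex -0.485 2.856 2.132
endloop
endfacet

endsolid


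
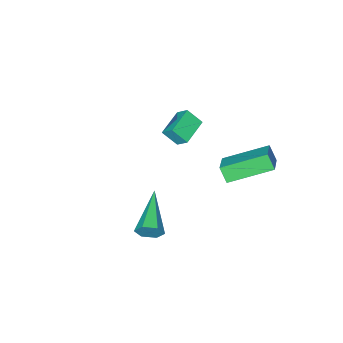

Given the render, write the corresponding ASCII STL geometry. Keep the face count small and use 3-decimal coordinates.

solid 
facet normal -0.399 0.610 -0.685
outer loop
vertex -4.195 -0.004 -3.565
vertex -2.956 0.472 -3.863
vertex -4.107 -0.587 -4.135
endloop
endfacet
facet normal -0.911 -0.351 0.218
outer loop
vertex -3.724 -1.172 -3.477
vertex -4.195 -0.004 -3.565
vertex -4.107 -0.587 -4.135
endloop
endfacet
facet normal -0.398 0.609 -0.686
outer loop
vertex -4.107 -0.587 -4.135
vertex -2.956 0.472 -3.863
vertex -2.868 -0.111 -4.432
endloop
endfacet
facet normal 0.107 -0.711 -0.695
outer loop
vertex -2.868 -0.111 -4.432
vertex -3.724 -1.172 -3.477
vertex -4.107 -0.587 -4.135
endloop
endfacet
facet normal -0.106 0.712 0.695
outer loop
vertex -4.195 -0.004 -3.565
vertex -2.573 -0.113 -3.205
vertex -2.956 0.472 -3.863
endloop
endfacet
facet normal -0.911 -0.351 0.219
outer loop
vertex -3.812 -0.589 -2.908
vertex -4.195 -0.004 -3.565
vertex -3.724 -1.172 -3.477
endloop
endfacet
facet normal -0.107 0.711 0.695
outer loop
vertex -3.812 -0.589 -2.908
vertex -2.573 -0.113 -3.205
vertex -4.195 -0.004 -3.565
endloop
endfacet
facet normal 0.911 0.351 -0.218
outer loop
vertex -2.956 0.472 -3.863
vertex -2.573 -0.113 -3.205
vertex -2.868 -0.111 -4.432
endloop
endfacet
facet normal 0.106 -0.711 -0.695
outer loop
vertex -2.485 -0.696 -3.775
vertex -3.724 -1.172 -3.477
vertex -2.868 -0.111 -4.432
endloop
endfacet
facet normal 0.911 0.351 -0.218
outer loop
vertex -2.868 -0.111 -4.432
vertex -2.573 -0.113 -3.205
vertex -2.485 -0.696 -3.775
endloop
endfacet
facet normal 0.399 -0.609 0.686
outer loop
vertex -2.485 -0.696 -3.775
vertex -3.812 -0.589 -2.908
vertex -3.724 -1.172 -3.477
endloop
endfacet
facet normal 0.398 -0.610 0.685
outer loop
vertex -2.573 -0.113 -3.205
vertex -3.812 -0.589 -2.908
vertex -2.485 -0.696 -3.775
endloop
endfacet
facet normal 0.667 0.687 -0.290
outer loop
vertex 2.259 3.964 -3.365
vertex 1.947 4.038 -3.907
vertex 1.8 4.392 -3.407
endloop
endfacet
facet normal -0.014 0.082 0.996
outer loop
vertex 2.259 3.964 -3.365
vertex 1.8 4.392 -3.407
vertex 0.493 2.542 -3.273
endloop
endfacet
facet normal 0.668 0.686 -0.289
outer loop
vertex 1.8 4.392 -3.407
vertex 1.947 4.038 -3.907
vertex 1.488 4.467 -3.949
endloop
endfacet
facet normal -0.701 0.530 0.477
outer loop
vertex 1.8 4.392 -3.407
vertex 1.488 4.467 -3.949
vertex 0.493 2.542 -3.273
endloop
endfacet
facet normal 0.667 0.686 -0.291
outer loop
vertex 1.488 4.467 -3.949
vertex 1.947 4.038 -3.907
vertex 1.635 4.112 -4.449
endloop
endfacet
facet normal -0.848 0.281 -0.449
outer loop
vertex 1.488 4.467 -3.949
vertex 1.635 4.112 -4.449
vertex 0.493 2.542 -3.273
endloop
endfacet
facet normal 0.668 0.685 -0.291
outer loop
vertex 1.635 4.112 -4.449
vertex 1.947 4.038 -3.907
vertex 2.094 3.683 -4.406
endloop
endfacet
facet normal -0.309 -0.416 -0.855
outer loop
vertex 1.635 4.112 -4.449
vertex 2.094 3.683 -4.406
vertex 0.493 2.542 -3.273
endloop
endfacet
facet normal 0.667 0.686 -0.291
outer loop
vertex 2.094 3.683 -4.406
vertex 1.947 4.038 -3.907
vertex 2.407 3.609 -3.864
endloop
endfacet
facet normal 0.377 -0.863 -0.336
outer loop
vertex 2.094 3.683 -4.406
vertex 2.407 3.609 -3.864
vertex 0.493 2.542 -3.273
endloop
endfacet
facet normal 0.667 0.686 -0.290
outer loop
vertex 2.407 3.609 -3.864
vertex 1.947 4.038 -3.907
vertex 2.259 3.964 -3.365
endloop
endfacet
facet normal 0.524 -0.613 0.591
outer loop
vertex 2.407 3.609 -3.864
vertex 2.259 3.964 -3.365
vertex 0.493 2.542 -3.273
endloop
endfacet
facet normal -0.650 -0.628 -0.428
outer loop
vertex -2.998 2.735 -3.191
vertex -4.624 3.876 -2.395
vertex -3.002 3.205 -3.875
endloop
endfacet
facet normal 0.760 -0.534 -0.371
outer loop
vertex -2.196 3.984 -3.345
vertex -2.998 2.735 -3.191
vertex -3.002 3.205 -3.875
endloop
endfacet
facet normal -0.650 -0.627 -0.428
outer loop
vertex -3.002 3.205 -3.875
vertex -4.624 3.876 -2.395
vertex -4.628 4.347 -3.079
endloop
endfacet
facet normal -0.006 0.566 -0.824
outer loop
vertex -4.628 4.347 -3.079
vertex -2.196 3.984 -3.345
vertex -3.002 3.205 -3.875
endloop
endfacet
facet normal 0.006 -0.567 0.824
outer loop
vertex -2.998 2.735 -3.191
vertex -3.818 4.655 -1.865
vertex -4.624 3.876 -2.395
endloop
endfacet
facet normal 0.760 -0.534 -0.372
outer loop
vertex -2.192 3.513 -2.661
vertex -2.998 2.735 -3.191
vertex -2.196 3.984 -3.345
endloop
endfacet
facet normal 0.005 -0.567 0.824
outer loop
vertex -2.192 3.513 -2.661
vertex -3.818 4.655 -1.865
vertex -2.998 2.735 -3.191
endloop
endfacet
facet normal -0.760 0.533 0.372
outer loop
vertex -4.624 3.876 -2.395
vertex -3.818 4.655 -1.865
vertex -4.628 4.347 -3.079
endloop
endfacet
facet normal -0.005 0.567 -0.824
outer loop
vertex -3.822 5.125 -2.549
vertex -2.196 3.984 -3.345
vertex -4.628 4.347 -3.079
endloop
endfacet
facet normal -0.760 0.534 0.371
outer loop
vertex -4.628 4.347 -3.079
vertex -3.818 4.655 -1.865
vertex -3.822 5.125 -2.549
endloop
endfacet
facet normal 0.650 0.628 0.428
outer loop
vertex -3.822 5.125 -2.549
vertex -2.192 3.513 -2.661
vertex -2.196 3.984 -3.345
endloop
endfacet
facet normal 0.650 0.628 0.428
outer loop
vertex -3.818 4.655 -1.865
vertex -2.192 3.513 -2.661
vertex -3.822 5.125 -2.549
endloop
endfacet

endsolid


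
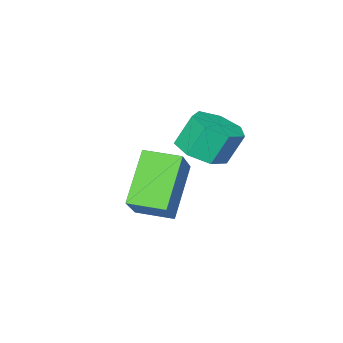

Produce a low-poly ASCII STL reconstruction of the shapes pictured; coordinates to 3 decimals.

solid 
facet normal -0.553 0.830 -0.071
outer loop
vertex -3.64 -2.717 0.035
vertex -2.406 -2.026 -1.49
vertex -4.605 -3.456 -1.08
endloop
endfacet
facet normal -0.594 -0.332 0.733
outer loop
vertex -3.914 -4.494 -0.99
vertex -3.64 -2.717 0.035
vertex -4.605 -3.456 -1.08
endloop
endfacet
facet normal -0.553 0.830 -0.072
outer loop
vertex -4.605 -3.456 -1.08
vertex -2.406 -2.026 -1.49
vertex -3.371 -2.766 -2.605
endloop
endfacet
facet normal -0.585 -0.448 -0.676
outer loop
vertex -3.371 -2.766 -2.605
vertex -3.914 -4.494 -0.99
vertex -4.605 -3.456 -1.08
endloop
endfacet
facet normal 0.585 0.448 0.676
outer loop
vertex -3.64 -2.717 0.035
vertex -1.715 -3.064 -1.4
vertex -2.406 -2.026 -1.49
endloop
endfacet
facet normal -0.593 -0.332 0.734
outer loop
vertex -2.949 -3.754 0.125
vertex -3.64 -2.717 0.035
vertex -3.914 -4.494 -0.99
endloop
endfacet
facet normal 0.585 0.448 0.676
outer loop
vertex -2.949 -3.754 0.125
vertex -1.715 -3.064 -1.4
vertex -3.64 -2.717 0.035
endloop
endfacet
facet normal 0.593 0.331 -0.734
outer loop
vertex -2.406 -2.026 -1.49
vertex -1.715 -3.064 -1.4
vertex -3.371 -2.766 -2.605
endloop
endfacet
facet normal -0.585 -0.448 -0.676
outer loop
vertex -2.68 -3.803 -2.515
vertex -3.914 -4.494 -0.99
vertex -3.371 -2.766 -2.605
endloop
endfacet
facet normal 0.593 0.332 -0.733
outer loop
vertex -3.371 -2.766 -2.605
vertex -1.715 -3.064 -1.4
vertex -2.68 -3.803 -2.515
endloop
endfacet
facet normal 0.553 -0.830 0.072
outer loop
vertex -2.68 -3.803 -2.515
vertex -2.949 -3.754 0.125
vertex -3.914 -4.494 -0.99
endloop
endfacet
facet normal 0.553 -0.830 0.072
outer loop
vertex -1.715 -3.064 -1.4
vertex -2.949 -3.754 0.125
vertex -2.68 -3.803 -2.515
endloop
endfacet
facet normal 0.374 -0.231 -0.898
outer loop
vertex -2.634 -1.952 1.268
vertex -3.277 -1.507 0.886
vertex -2.495 -1.221 1.138
endloop
endfacet
facet normal 0.909 -0.101 0.405
outer loop
vertex -2.634 -1.952 1.268
vertex -2.495 -1.221 1.138
vertex -3.08 -1.677 2.337
endloop
endfacet
facet normal 0.909 -0.101 0.405
outer loop
vertex -3.08 -1.677 2.337
vertex -2.495 -1.221 1.138
vertex -2.941 -0.946 2.207
endloop
endfacet
facet normal -0.375 0.231 0.898
outer loop
vertex -3.08 -1.677 2.337
vertex -2.941 -0.946 2.207
vertex -3.723 -1.233 1.954
endloop
endfacet
facet normal 0.374 -0.231 -0.898
outer loop
vertex -2.495 -1.221 1.138
vertex -3.277 -1.507 0.886
vertex -2.945 -0.706 0.818
endloop
endfacet
facet normal 0.710 0.694 0.118
outer loop
vertex -2.495 -1.221 1.138
vertex -2.945 -0.706 0.818
vertex -2.941 -0.946 2.207
endloop
endfacet
facet normal 0.710 0.694 0.118
outer loop
vertex -2.941 -0.946 2.207
vertex -2.945 -0.706 0.818
vertex -3.391 -0.431 1.887
endloop
endfacet
facet normal -0.375 0.230 0.898
outer loop
vertex -2.941 -0.946 2.207
vertex -3.391 -0.431 1.887
vertex -3.723 -1.233 1.954
endloop
endfacet
facet normal 0.374 -0.231 -0.898
outer loop
vertex -2.945 -0.706 0.818
vertex -3.277 -1.507 0.886
vertex -3.645 -0.794 0.549
endloop
endfacet
facet normal -0.022 0.966 -0.258
outer loop
vertex -2.945 -0.706 0.818
vertex -3.645 -0.794 0.549
vertex -3.391 -0.431 1.887
endloop
endfacet
facet normal -0.024 0.966 -0.258
outer loop
vertex -3.391 -0.431 1.887
vertex -3.645 -0.794 0.549
vertex -4.09 -0.52 1.618
endloop
endfacet
facet normal -0.375 0.230 0.898
outer loop
vertex -3.391 -0.431 1.887
vertex -4.09 -0.52 1.618
vertex -3.723 -1.233 1.954
endloop
endfacet
facet normal 0.375 -0.231 -0.898
outer loop
vertex -3.645 -0.794 0.549
vertex -3.277 -1.507 0.886
vertex -4.068 -1.42 0.533
endloop
endfacet
facet normal -0.739 0.511 -0.439
outer loop
vertex -3.645 -0.794 0.549
vertex -4.068 -1.42 0.533
vertex -4.09 -0.52 1.618
endloop
endfacet
facet normal -0.739 0.511 -0.439
outer loop
vertex -4.09 -0.52 1.618
vertex -4.068 -1.42 0.533
vertex -4.513 -1.145 1.602
endloop
endfacet
facet normal -0.375 0.230 0.898
outer loop
vertex -4.09 -0.52 1.618
vertex -4.513 -1.145 1.602
vertex -3.723 -1.233 1.954
endloop
endfacet
facet normal 0.375 -0.231 -0.898
outer loop
vertex -4.068 -1.42 0.533
vertex -3.277 -1.507 0.886
vertex -3.895 -2.111 0.783
endloop
endfacet
facet normal -0.899 -0.330 -0.289
outer loop
vertex -4.068 -1.42 0.533
vertex -3.895 -2.111 0.783
vertex -4.513 -1.145 1.602
endloop
endfacet
facet normal -0.899 -0.329 -0.290
outer loop
vertex -4.513 -1.145 1.602
vertex -3.895 -2.111 0.783
vertex -4.341 -1.836 1.852
endloop
endfacet
facet normal -0.374 0.232 0.898
outer loop
vertex -4.513 -1.145 1.602
vertex -4.341 -1.836 1.852
vertex -3.723 -1.233 1.954
endloop
endfacet
facet normal 0.375 -0.231 -0.898
outer loop
vertex -3.895 -2.111 0.783
vertex -3.277 -1.507 0.886
vertex -3.258 -2.348 1.11
endloop
endfacet
facet normal -0.382 -0.921 0.077
outer loop
vertex -3.895 -2.111 0.783
vertex -3.258 -2.348 1.11
vertex -4.341 -1.836 1.852
endloop
endfacet
facet normal -0.382 -0.921 0.078
outer loop
vertex -4.341 -1.836 1.852
vertex -3.258 -2.348 1.11
vertex -3.703 -2.073 2.179
endloop
endfacet
facet normal -0.374 0.232 0.898
outer loop
vertex -4.341 -1.836 1.852
vertex -3.703 -2.073 2.179
vertex -3.723 -1.233 1.954
endloop
endfacet
facet normal 0.374 -0.231 -0.898
outer loop
vertex -3.258 -2.348 1.11
vertex -3.277 -1.507 0.886
vertex -2.634 -1.952 1.268
endloop
endfacet
facet normal 0.422 -0.820 0.387
outer loop
vertex -3.258 -2.348 1.11
vertex -2.634 -1.952 1.268
vertex -3.703 -2.073 2.179
endloop
endfacet
facet normal 0.423 -0.819 0.387
outer loop
vertex -3.703 -2.073 2.179
vertex -2.634 -1.952 1.268
vertex -3.08 -1.677 2.337
endloop
endfacet
facet normal -0.375 0.232 0.898
outer loop
vertex -3.703 -2.073 2.179
vertex -3.08 -1.677 2.337
vertex -3.723 -1.233 1.954
endloop
endfacet

endsolid


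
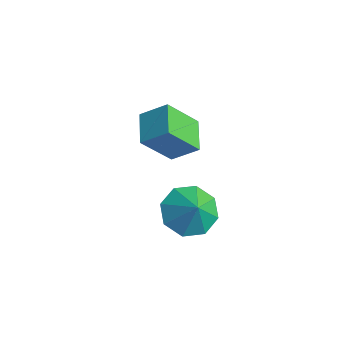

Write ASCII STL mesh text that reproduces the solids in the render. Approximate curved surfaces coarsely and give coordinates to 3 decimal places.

solid 
facet normal -0.556 -0.583 -0.592
outer loop
vertex -0.974 0.077 2.292
vertex -2.065 0.743 2.661
vertex -0.743 1.177 0.99
endloop
endfacet
facet normal 0.820 -0.501 -0.278
outer loop
vertex -0.075 1.877 1.699
vertex -0.974 0.077 2.292
vertex -0.743 1.177 0.99
endloop
endfacet
facet normal -0.556 -0.584 -0.592
outer loop
vertex -0.743 1.177 0.99
vertex -2.065 0.743 2.661
vertex -1.833 1.843 1.358
endloop
endfacet
facet normal 0.135 0.639 -0.757
outer loop
vertex -1.833 1.843 1.358
vertex -0.075 1.877 1.699
vertex -0.743 1.177 0.99
endloop
endfacet
facet normal -0.134 -0.639 0.757
outer loop
vertex -0.974 0.077 2.292
vertex -1.397 1.443 3.37
vertex -2.065 0.743 2.661
endloop
endfacet
facet normal 0.820 -0.501 -0.277
outer loop
vertex -0.307 0.777 3.002
vertex -0.974 0.077 2.292
vertex -0.075 1.877 1.699
endloop
endfacet
facet normal -0.135 -0.639 0.757
outer loop
vertex -0.307 0.777 3.002
vertex -1.397 1.443 3.37
vertex -0.974 0.077 2.292
endloop
endfacet
facet normal -0.820 0.501 0.277
outer loop
vertex -2.065 0.743 2.661
vertex -1.397 1.443 3.37
vertex -1.833 1.843 1.358
endloop
endfacet
facet normal 0.134 0.640 -0.757
outer loop
vertex -1.166 2.543 2.068
vertex -0.075 1.877 1.699
vertex -1.833 1.843 1.358
endloop
endfacet
facet normal -0.820 0.500 0.277
outer loop
vertex -1.833 1.843 1.358
vertex -1.397 1.443 3.37
vertex -1.166 2.543 2.068
endloop
endfacet
facet normal 0.556 0.584 0.592
outer loop
vertex -1.166 2.543 2.068
vertex -0.307 0.777 3.002
vertex -0.075 1.877 1.699
endloop
endfacet
facet normal 0.556 0.584 0.592
outer loop
vertex -1.397 1.443 3.37
vertex -0.307 0.777 3.002
vertex -1.166 2.543 2.068
endloop
endfacet
facet normal -0.634 0.107 -0.766
outer loop
vertex 0.391 2.373 -2.057
vertex -0.188 1.55 -1.693
vertex -0.197 2.609 -1.538
endloop
endfacet
facet normal 0.634 0.646 0.425
outer loop
vertex 0.391 2.373 -2.057
vertex -0.197 2.609 -1.538
vertex 0.528 1.43 -0.827
endloop
endfacet
facet normal -0.633 0.107 -0.767
outer loop
vertex -0.197 2.609 -1.538
vertex -0.188 1.55 -1.693
vertex -0.78 2.224 -1.11
endloop
endfacet
facet normal 0.188 0.589 0.786
outer loop
vertex -0.197 2.609 -1.538
vertex -0.78 2.224 -1.11
vertex 0.528 1.43 -0.827
endloop
endfacet
facet normal -0.634 0.106 -0.766
outer loop
vertex -0.78 2.224 -1.11
vertex -0.188 1.55 -1.693
vertex -1.016 1.445 -1.023
endloop
endfacet
facet normal -0.123 0.147 0.981
outer loop
vertex -0.78 2.224 -1.11
vertex -1.016 1.445 -1.023
vertex 0.528 1.43 -0.827
endloop
endfacet
facet normal -0.634 0.107 -0.766
outer loop
vertex -1.016 1.445 -1.023
vertex -0.188 1.55 -1.693
vertex -0.767 0.727 -1.329
endloop
endfacet
facet normal -0.118 -0.424 0.898
outer loop
vertex -1.016 1.445 -1.023
vertex -0.767 0.727 -1.329
vertex 0.528 1.43 -0.827
endloop
endfacet
facet normal -0.633 0.106 -0.767
outer loop
vertex -0.767 0.727 -1.329
vertex -0.188 1.55 -1.693
vertex -0.178 0.491 -1.848
endloop
endfacet
facet normal 0.200 -0.786 0.585
outer loop
vertex -0.767 0.727 -1.329
vertex -0.178 0.491 -1.848
vertex 0.528 1.43 -0.827
endloop
endfacet
facet normal -0.634 0.106 -0.766
outer loop
vertex -0.178 0.491 -1.848
vertex -0.188 1.55 -1.693
vertex 0.404 0.876 -2.276
endloop
endfacet
facet normal 0.647 -0.729 0.223
outer loop
vertex -0.178 0.491 -1.848
vertex 0.404 0.876 -2.276
vertex 0.528 1.43 -0.827
endloop
endfacet
facet normal -0.634 0.106 -0.766
outer loop
vertex 0.404 0.876 -2.276
vertex -0.188 1.55 -1.693
vertex 0.64 1.656 -2.363
endloop
endfacet
facet normal 0.958 -0.287 0.028
outer loop
vertex 0.404 0.876 -2.276
vertex 0.64 1.656 -2.363
vertex 0.528 1.43 -0.827
endloop
endfacet
facet normal -0.634 0.107 -0.766
outer loop
vertex 0.64 1.656 -2.363
vertex -0.188 1.55 -1.693
vertex 0.391 2.373 -2.057
endloop
endfacet
facet normal 0.953 0.283 0.111
outer loop
vertex 0.64 1.656 -2.363
vertex 0.391 2.373 -2.057
vertex 0.528 1.43 -0.827
endloop
endfacet

endsolid


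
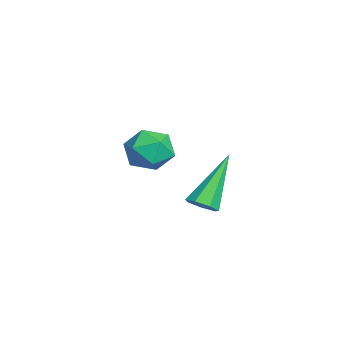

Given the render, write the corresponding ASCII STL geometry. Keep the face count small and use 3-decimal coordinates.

solid 
facet normal 0.498 -0.426 -0.756
outer loop
vertex 2.461 1.369 3.515
vertex 2.106 1.614 3.143
vertex 2.596 1.816 3.352
endloop
endfacet
facet normal 0.687 0.056 0.724
outer loop
vertex 2.461 1.369 3.515
vertex 2.596 1.816 3.352
vertex 1.014 2.546 4.797
endloop
endfacet
facet normal 0.498 -0.425 -0.756
outer loop
vertex 2.596 1.816 3.352
vertex 2.106 1.614 3.143
vertex 2.362 2.111 3.032
endloop
endfacet
facet normal 0.594 0.760 0.266
outer loop
vertex 2.596 1.816 3.352
vertex 2.362 2.111 3.032
vertex 1.014 2.546 4.797
endloop
endfacet
facet normal 0.498 -0.425 -0.756
outer loop
vertex 2.362 2.111 3.032
vertex 2.106 1.614 3.143
vertex 1.935 2.032 2.795
endloop
endfacet
facet normal -0.033 0.964 -0.263
outer loop
vertex 2.362 2.111 3.032
vertex 1.935 2.032 2.795
vertex 1.014 2.546 4.797
endloop
endfacet
facet normal 0.499 -0.425 -0.756
outer loop
vertex 1.935 2.032 2.795
vertex 2.106 1.614 3.143
vertex 1.637 1.638 2.82
endloop
endfacet
facet normal -0.720 0.516 -0.464
outer loop
vertex 1.935 2.032 2.795
vertex 1.637 1.638 2.82
vertex 1.014 2.546 4.797
endloop
endfacet
facet normal 0.499 -0.425 -0.756
outer loop
vertex 1.637 1.638 2.82
vertex 2.106 1.614 3.143
vertex 1.692 1.226 3.088
endloop
endfacet
facet normal -0.951 -0.248 -0.186
outer loop
vertex 1.637 1.638 2.82
vertex 1.692 1.226 3.088
vertex 1.014 2.546 4.797
endloop
endfacet
facet normal 0.499 -0.426 -0.755
outer loop
vertex 1.692 1.226 3.088
vertex 2.106 1.614 3.143
vertex 2.059 1.107 3.398
endloop
endfacet
facet normal -0.550 -0.752 0.363
outer loop
vertex 1.692 1.226 3.088
vertex 2.059 1.107 3.398
vertex 1.014 2.546 4.797
endloop
endfacet
facet normal 0.498 -0.426 -0.756
outer loop
vertex 2.059 1.107 3.398
vertex 2.106 1.614 3.143
vertex 2.461 1.369 3.515
endloop
endfacet
facet normal 0.178 -0.616 0.767
outer loop
vertex 2.059 1.107 3.398
vertex 2.461 1.369 3.515
vertex 1.014 2.546 4.797
endloop
endfacet
facet normal -0.621 0.168 0.766
outer loop
vertex -2.154 0.875 4.267
vertex -2.692 0.161 3.988
vertex -1.991 0.011 4.589
endloop
endfacet
facet normal 0.046 0.357 0.933
outer loop
vertex -2.154 0.875 4.267
vertex -1.991 0.011 4.589
vertex -1.276 0.562 4.343
endloop
endfacet
facet normal 0.262 0.848 0.461
outer loop
vertex -2.154 0.875 4.267
vertex -1.276 0.562 4.343
vertex -1.534 1.052 3.589
endloop
endfacet
facet normal -0.272 0.962 0.003
outer loop
vertex -2.154 0.875 4.267
vertex -1.534 1.052 3.589
vertex -2.41 0.805 3.37
endloop
endfacet
facet normal -0.818 0.542 0.191
outer loop
vertex -2.154 0.875 4.267
vertex -2.41 0.805 3.37
vertex -2.692 0.161 3.988
endloop
endfacet
facet normal 0.463 -0.218 0.859
outer loop
vertex -1.276 0.562 4.343
vertex -1.991 0.011 4.589
vertex -1.27 -0.345 4.11
endloop
endfacet
facet normal -0.617 -0.523 0.589
outer loop
vertex -1.991 0.011 4.589
vertex -2.692 0.161 3.988
vertex -2.146 -0.592 3.891
endloop
endfacet
facet normal -0.936 0.082 -0.342
outer loop
vertex -2.692 0.161 3.988
vertex -2.41 0.805 3.37
vertex -2.404 -0.102 3.137
endloop
endfacet
facet normal -0.053 0.761 -0.646
outer loop
vertex -2.41 0.805 3.37
vertex -1.534 1.052 3.589
vertex -1.689 0.449 2.891
endloop
endfacet
facet normal 0.812 0.576 0.097
outer loop
vertex -1.534 1.052 3.589
vertex -1.276 0.562 4.343
vertex -0.988 0.299 3.492
endloop
endfacet
facet normal 0.272 -0.962 -0.003
outer loop
vertex -1.526 -0.415 3.213
vertex -1.27 -0.345 4.11
vertex -2.146 -0.592 3.891
endloop
endfacet
facet normal -0.262 -0.848 -0.461
outer loop
vertex -1.526 -0.415 3.213
vertex -2.146 -0.592 3.891
vertex -2.404 -0.102 3.137
endloop
endfacet
facet normal -0.046 -0.357 -0.933
outer loop
vertex -1.526 -0.415 3.213
vertex -2.404 -0.102 3.137
vertex -1.689 0.449 2.891
endloop
endfacet
facet normal 0.621 -0.168 -0.766
outer loop
vertex -1.526 -0.415 3.213
vertex -1.689 0.449 2.891
vertex -0.988 0.299 3.492
endloop
endfacet
facet normal 0.818 -0.542 -0.191
outer loop
vertex -1.526 -0.415 3.213
vertex -0.988 0.299 3.492
vertex -1.27 -0.345 4.11
endloop
endfacet
facet normal 0.053 -0.761 0.646
outer loop
vertex -2.146 -0.592 3.891
vertex -1.27 -0.345 4.11
vertex -1.991 0.011 4.589
endloop
endfacet
facet normal -0.812 -0.576 -0.097
outer loop
vertex -2.404 -0.102 3.137
vertex -2.146 -0.592 3.891
vertex -2.692 0.161 3.988
endloop
endfacet
facet normal -0.463 0.218 -0.859
outer loop
vertex -1.689 0.449 2.891
vertex -2.404 -0.102 3.137
vertex -2.41 0.805 3.37
endloop
endfacet
facet normal 0.617 0.523 -0.589
outer loop
vertex -0.988 0.299 3.492
vertex -1.689 0.449 2.891
vertex -1.534 1.052 3.589
endloop
endfacet
facet normal 0.936 -0.082 0.342
outer loop
vertex -1.27 -0.345 4.11
vertex -0.988 0.299 3.492
vertex -1.276 0.562 4.343
endloop
endfacet

endsolid


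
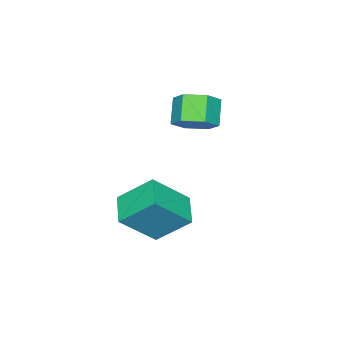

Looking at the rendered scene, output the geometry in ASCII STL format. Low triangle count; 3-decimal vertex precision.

solid 
facet normal 0.591 0.328 -0.737
outer loop
vertex -0.132 0.355 2.452
vertex -0.911 0.502 1.893
vertex -0.587 1.212 2.469
endloop
endfacet
facet normal 0.657 0.335 0.676
outer loop
vertex -0.132 0.355 2.452
vertex -0.587 1.212 2.469
vertex -0.93 -0.088 3.447
endloop
endfacet
facet normal 0.656 0.336 0.676
outer loop
vertex -0.93 -0.088 3.447
vertex -0.587 1.212 2.469
vertex -1.386 0.768 3.464
endloop
endfacet
facet normal -0.591 -0.329 0.736
outer loop
vertex -0.93 -0.088 3.447
vertex -1.386 0.768 3.464
vertex -1.709 0.058 2.887
endloop
endfacet
facet normal 0.591 0.329 -0.737
outer loop
vertex -0.587 1.212 2.469
vertex -0.911 0.502 1.893
vertex -1.366 1.358 1.91
endloop
endfacet
facet normal -0.079 0.932 0.353
outer loop
vertex -0.587 1.212 2.469
vertex -1.366 1.358 1.91
vertex -1.386 0.768 3.464
endloop
endfacet
facet normal -0.078 0.932 0.353
outer loop
vertex -1.386 0.768 3.464
vertex -1.366 1.358 1.91
vertex -2.164 0.915 2.904
endloop
endfacet
facet normal -0.592 -0.329 0.736
outer loop
vertex -1.386 0.768 3.464
vertex -2.164 0.915 2.904
vertex -1.709 0.058 2.887
endloop
endfacet
facet normal 0.591 0.329 -0.737
outer loop
vertex -1.366 1.358 1.91
vertex -0.911 0.502 1.893
vertex -1.69 0.648 1.333
endloop
endfacet
facet normal -0.734 0.597 -0.323
outer loop
vertex -1.366 1.358 1.91
vertex -1.69 0.648 1.333
vertex -2.164 0.915 2.904
endloop
endfacet
facet normal -0.734 0.597 -0.323
outer loop
vertex -2.164 0.915 2.904
vertex -1.69 0.648 1.333
vertex -2.488 0.205 2.328
endloop
endfacet
facet normal -0.591 -0.328 0.737
outer loop
vertex -2.164 0.915 2.904
vertex -2.488 0.205 2.328
vertex -1.709 0.058 2.887
endloop
endfacet
facet normal 0.591 0.329 -0.736
outer loop
vertex -1.69 0.648 1.333
vertex -0.911 0.502 1.893
vertex -1.234 -0.208 1.316
endloop
endfacet
facet normal -0.656 -0.336 -0.676
outer loop
vertex -1.69 0.648 1.333
vertex -1.234 -0.208 1.316
vertex -2.488 0.205 2.328
endloop
endfacet
facet normal -0.656 -0.335 -0.676
outer loop
vertex -2.488 0.205 2.328
vertex -1.234 -0.208 1.316
vertex -2.033 -0.652 2.311
endloop
endfacet
facet normal -0.591 -0.328 0.737
outer loop
vertex -2.488 0.205 2.328
vertex -2.033 -0.652 2.311
vertex -1.709 0.058 2.887
endloop
endfacet
facet normal 0.592 0.329 -0.736
outer loop
vertex -1.234 -0.208 1.316
vertex -0.911 0.502 1.893
vertex -0.456 -0.355 1.876
endloop
endfacet
facet normal 0.078 -0.932 -0.353
outer loop
vertex -1.234 -0.208 1.316
vertex -0.456 -0.355 1.876
vertex -2.033 -0.652 2.311
endloop
endfacet
facet normal 0.078 -0.932 -0.353
outer loop
vertex -2.033 -0.652 2.311
vertex -0.456 -0.355 1.876
vertex -1.254 -0.798 2.87
endloop
endfacet
facet normal -0.591 -0.329 0.737
outer loop
vertex -2.033 -0.652 2.311
vertex -1.254 -0.798 2.87
vertex -1.709 0.058 2.887
endloop
endfacet
facet normal 0.591 0.328 -0.737
outer loop
vertex -0.456 -0.355 1.876
vertex -0.911 0.502 1.893
vertex -0.132 0.355 2.452
endloop
endfacet
facet normal 0.734 -0.597 0.323
outer loop
vertex -0.456 -0.355 1.876
vertex -0.132 0.355 2.452
vertex -1.254 -0.798 2.87
endloop
endfacet
facet normal 0.734 -0.597 0.323
outer loop
vertex -1.254 -0.798 2.87
vertex -0.132 0.355 2.452
vertex -0.93 -0.088 3.447
endloop
endfacet
facet normal -0.591 -0.329 0.737
outer loop
vertex -1.254 -0.798 2.87
vertex -0.93 -0.088 3.447
vertex -1.709 0.058 2.887
endloop
endfacet
facet normal -0.615 0.395 -0.683
outer loop
vertex 0.469 1.204 -1.407
vertex 1.569 2.086 -1.887
vertex 1.001 -0.145 -2.666
endloop
endfacet
facet normal -0.738 -0.592 0.323
outer loop
vertex 2.311 -0.986 -1.213
vertex 0.469 1.204 -1.407
vertex 1.001 -0.145 -2.666
endloop
endfacet
facet normal -0.615 0.395 -0.682
outer loop
vertex 1.001 -0.145 -2.666
vertex 1.569 2.086 -1.887
vertex 2.101 0.738 -3.147
endloop
endfacet
facet normal 0.277 -0.702 -0.656
outer loop
vertex 2.101 0.738 -3.147
vertex 2.311 -0.986 -1.213
vertex 1.001 -0.145 -2.666
endloop
endfacet
facet normal -0.277 0.702 0.656
outer loop
vertex 0.469 1.204 -1.407
vertex 2.879 1.245 -0.434
vertex 1.569 2.086 -1.887
endloop
endfacet
facet normal -0.738 -0.592 0.322
outer loop
vertex 1.779 0.362 0.047
vertex 0.469 1.204 -1.407
vertex 2.311 -0.986 -1.213
endloop
endfacet
facet normal -0.277 0.702 0.656
outer loop
vertex 1.779 0.362 0.047
vertex 2.879 1.245 -0.434
vertex 0.469 1.204 -1.407
endloop
endfacet
facet normal 0.738 0.593 -0.322
outer loop
vertex 1.569 2.086 -1.887
vertex 2.879 1.245 -0.434
vertex 2.101 0.738 -3.147
endloop
endfacet
facet normal 0.277 -0.702 -0.656
outer loop
vertex 3.411 -0.104 -1.693
vertex 2.311 -0.986 -1.213
vertex 2.101 0.738 -3.147
endloop
endfacet
facet normal 0.738 0.592 -0.322
outer loop
vertex 2.101 0.738 -3.147
vertex 2.879 1.245 -0.434
vertex 3.411 -0.104 -1.693
endloop
endfacet
facet normal 0.615 -0.395 0.682
outer loop
vertex 3.411 -0.104 -1.693
vertex 1.779 0.362 0.047
vertex 2.311 -0.986 -1.213
endloop
endfacet
facet normal 0.615 -0.394 0.683
outer loop
vertex 2.879 1.245 -0.434
vertex 1.779 0.362 0.047
vertex 3.411 -0.104 -1.693
endloop
endfacet

endsolid
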